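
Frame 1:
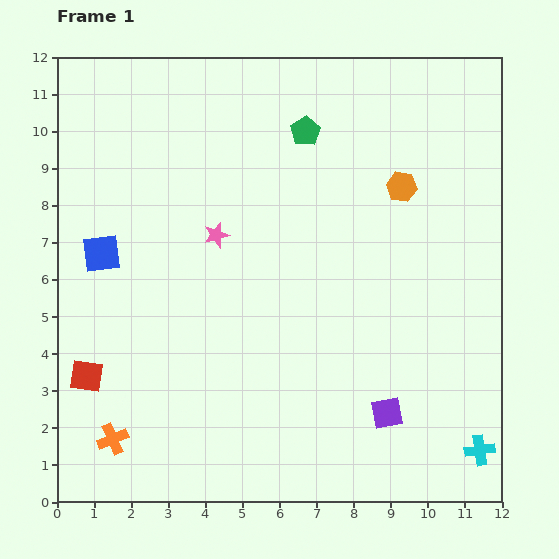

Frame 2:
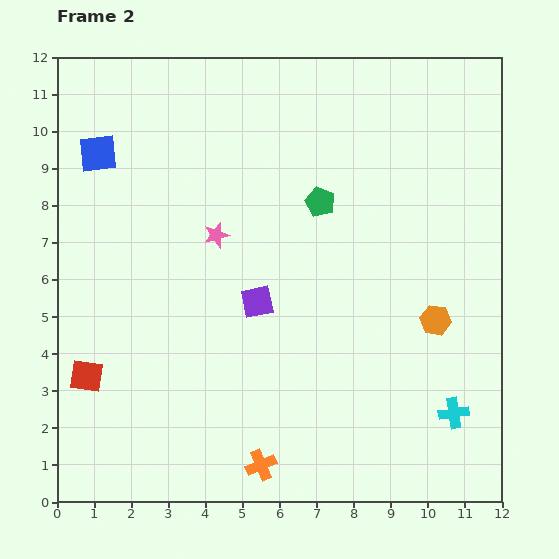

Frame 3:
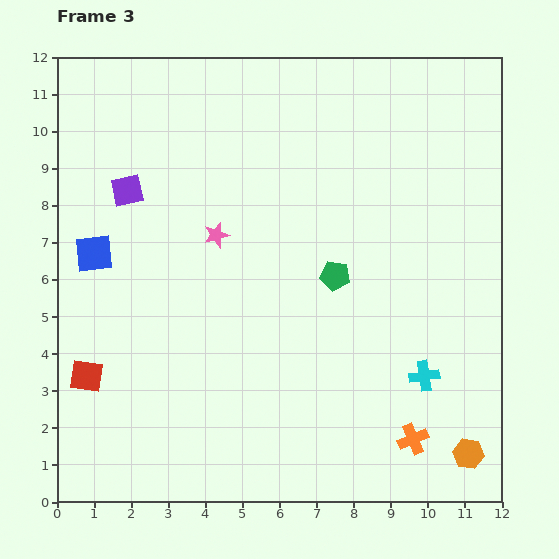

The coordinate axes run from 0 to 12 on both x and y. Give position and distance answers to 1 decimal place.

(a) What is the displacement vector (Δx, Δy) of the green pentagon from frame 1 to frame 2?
(0.4, -1.9)

The green pentagon was at (6.7, 10.0) in frame 1 and (7.1, 8.1) in frame 2.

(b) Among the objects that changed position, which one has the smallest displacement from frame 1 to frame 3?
the blue square

(moved 0.2)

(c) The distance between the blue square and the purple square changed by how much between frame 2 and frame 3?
-4.0

Distance in frame 2: 5.9. Distance in frame 3: 1.9.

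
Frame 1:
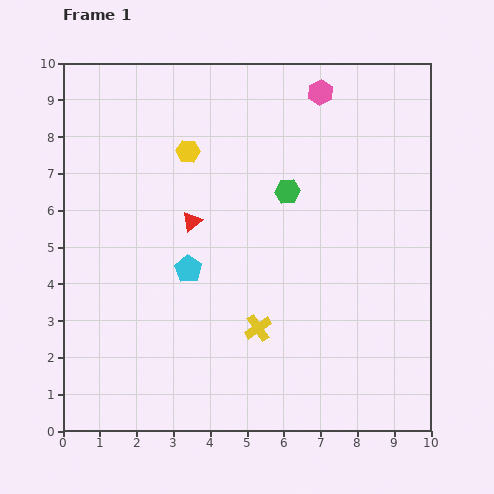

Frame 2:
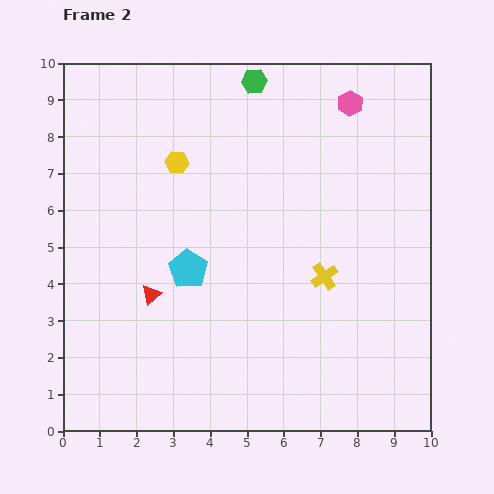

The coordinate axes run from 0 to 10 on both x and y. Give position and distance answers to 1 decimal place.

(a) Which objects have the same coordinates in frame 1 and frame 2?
the cyan pentagon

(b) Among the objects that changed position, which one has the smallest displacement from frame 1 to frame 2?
the yellow hexagon

(moved 0.4)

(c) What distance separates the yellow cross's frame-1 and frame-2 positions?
2.3

The yellow cross moved from (5.3, 2.8) to (7.1, 4.2), a distance of √(1.8² + 1.4²) ≈ 2.3.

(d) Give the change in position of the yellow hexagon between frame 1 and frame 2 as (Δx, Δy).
(-0.3, -0.3)

The yellow hexagon was at (3.4, 7.6) in frame 1 and (3.1, 7.3) in frame 2.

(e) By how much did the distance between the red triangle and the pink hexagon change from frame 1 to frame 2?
+2.6

Distance in frame 1: 4.9. Distance in frame 2: 7.5.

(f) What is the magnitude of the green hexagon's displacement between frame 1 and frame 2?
3.1

The green hexagon moved from (6.1, 6.5) to (5.2, 9.5), a distance of √(0.9² + 3.0²) ≈ 3.1.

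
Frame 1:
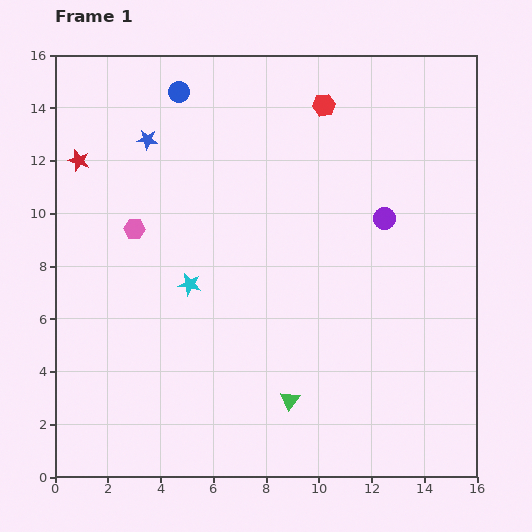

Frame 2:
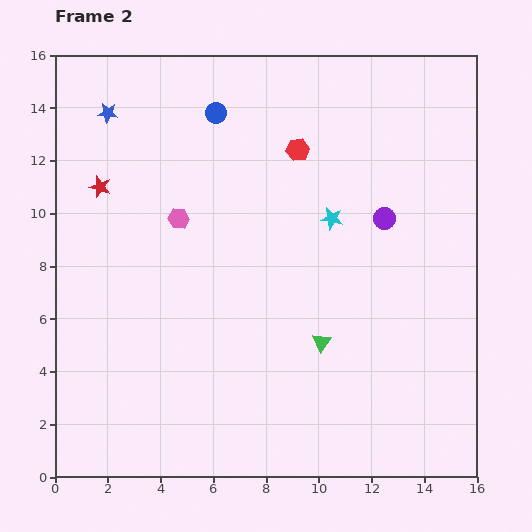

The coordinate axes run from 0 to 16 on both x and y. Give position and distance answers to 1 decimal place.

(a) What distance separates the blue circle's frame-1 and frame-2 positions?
1.6

The blue circle moved from (4.7, 14.6) to (6.1, 13.8), a distance of √(1.4² + 0.8²) ≈ 1.6.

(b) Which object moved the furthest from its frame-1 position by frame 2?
the cyan star

(moved 6.0; next 2.5)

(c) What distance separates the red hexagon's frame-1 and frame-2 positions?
2.0

The red hexagon moved from (10.2, 14.1) to (9.2, 12.4), a distance of √(1.0² + 1.7²) ≈ 2.0.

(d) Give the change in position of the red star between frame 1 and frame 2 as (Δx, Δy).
(0.8, -1.0)

The red star was at (0.9, 12.0) in frame 1 and (1.7, 11.0) in frame 2.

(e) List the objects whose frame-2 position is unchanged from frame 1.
the purple circle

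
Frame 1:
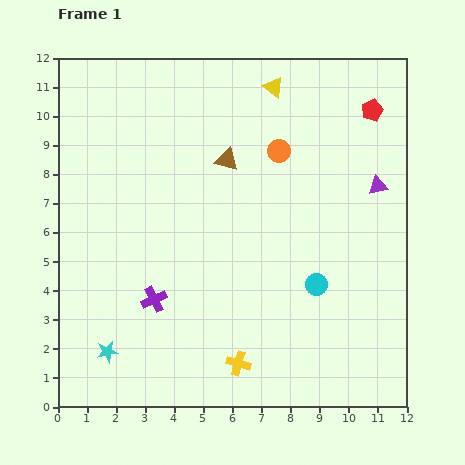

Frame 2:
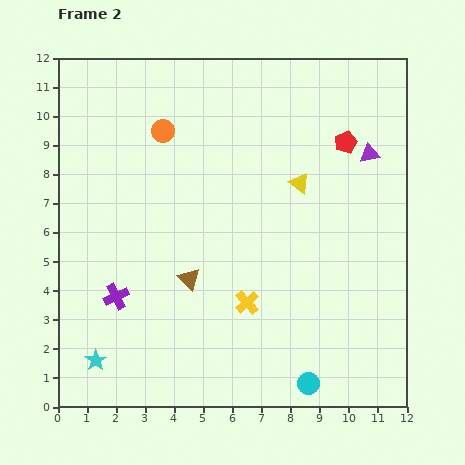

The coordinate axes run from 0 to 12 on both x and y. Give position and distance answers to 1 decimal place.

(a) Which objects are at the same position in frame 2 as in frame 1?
none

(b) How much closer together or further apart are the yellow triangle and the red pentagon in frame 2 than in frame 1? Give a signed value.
-1.4

Distance in frame 1: 3.5. Distance in frame 2: 2.1.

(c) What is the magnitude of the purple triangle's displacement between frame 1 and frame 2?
1.1

The purple triangle moved from (11.0, 7.6) to (10.7, 8.7), a distance of √(0.3² + 1.1²) ≈ 1.1.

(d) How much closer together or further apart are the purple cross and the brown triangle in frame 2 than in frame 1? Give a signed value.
-2.8

Distance in frame 1: 5.4. Distance in frame 2: 2.6.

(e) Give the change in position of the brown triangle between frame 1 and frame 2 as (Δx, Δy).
(-1.3, -4.1)

The brown triangle was at (5.8, 8.5) in frame 1 and (4.5, 4.4) in frame 2.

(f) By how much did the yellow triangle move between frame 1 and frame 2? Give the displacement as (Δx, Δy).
(0.9, -3.3)

The yellow triangle was at (7.4, 11.0) in frame 1 and (8.3, 7.7) in frame 2.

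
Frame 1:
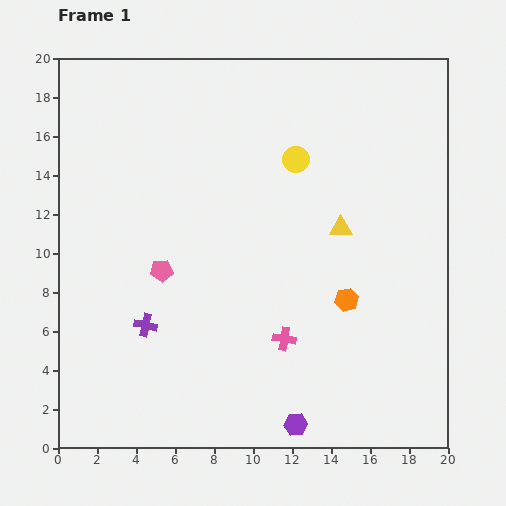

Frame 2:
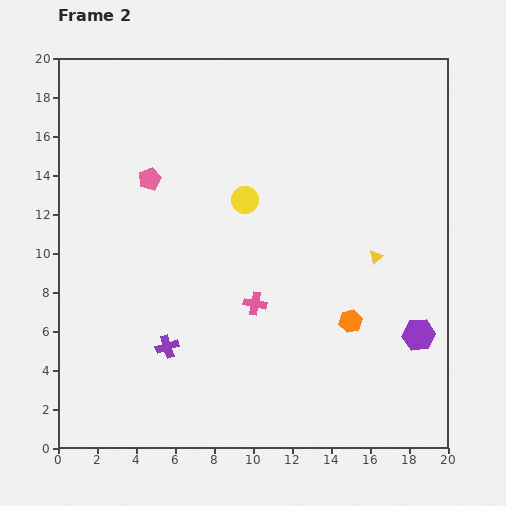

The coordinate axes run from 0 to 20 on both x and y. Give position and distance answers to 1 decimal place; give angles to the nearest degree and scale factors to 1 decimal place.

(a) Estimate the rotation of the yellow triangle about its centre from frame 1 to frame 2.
39° counter-clockwise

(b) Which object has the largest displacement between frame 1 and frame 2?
the purple hexagon

(moved 7.8; next 4.7)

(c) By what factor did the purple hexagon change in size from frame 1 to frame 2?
1.4×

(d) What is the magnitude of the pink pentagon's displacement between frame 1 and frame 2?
4.7

The pink pentagon moved from (5.3, 9.1) to (4.7, 13.8), a distance of √(0.6² + 4.7²) ≈ 4.7.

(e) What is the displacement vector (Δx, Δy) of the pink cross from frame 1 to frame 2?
(-1.5, 1.8)

The pink cross was at (11.6, 5.6) in frame 1 and (10.1, 7.4) in frame 2.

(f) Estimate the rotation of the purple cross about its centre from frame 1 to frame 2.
29° counter-clockwise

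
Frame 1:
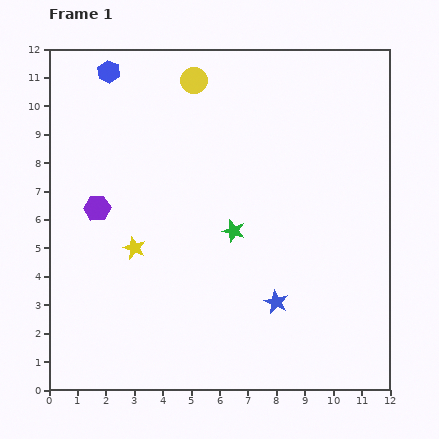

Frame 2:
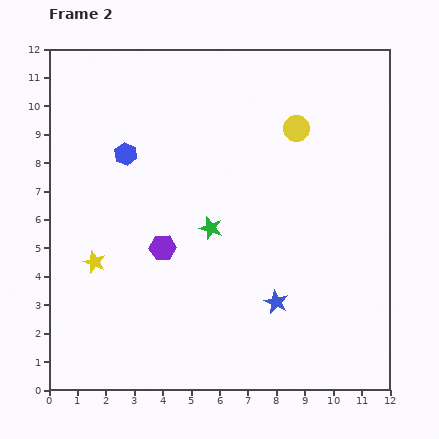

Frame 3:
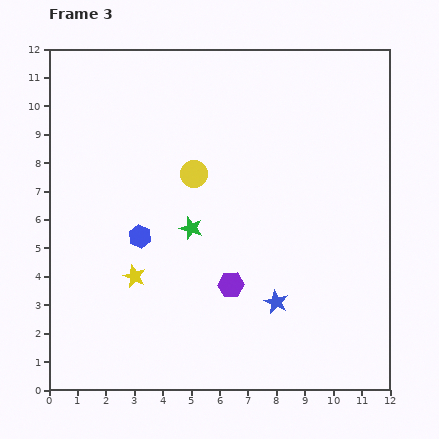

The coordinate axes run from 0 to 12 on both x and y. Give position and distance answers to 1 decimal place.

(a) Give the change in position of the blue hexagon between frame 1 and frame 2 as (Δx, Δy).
(0.6, -2.9)

The blue hexagon was at (2.1, 11.2) in frame 1 and (2.7, 8.3) in frame 2.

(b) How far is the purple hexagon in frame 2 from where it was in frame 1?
2.7

The purple hexagon moved from (1.7, 6.4) to (4.0, 5.0), a distance of √(2.3² + 1.4²) ≈ 2.7.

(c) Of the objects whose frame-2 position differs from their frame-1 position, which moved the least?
the green star

(moved 0.8)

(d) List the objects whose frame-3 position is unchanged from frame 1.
the blue star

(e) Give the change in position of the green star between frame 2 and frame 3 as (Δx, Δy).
(-0.7, 0.0)

The green star was at (5.7, 5.7) in frame 2 and (5.0, 5.7) in frame 3.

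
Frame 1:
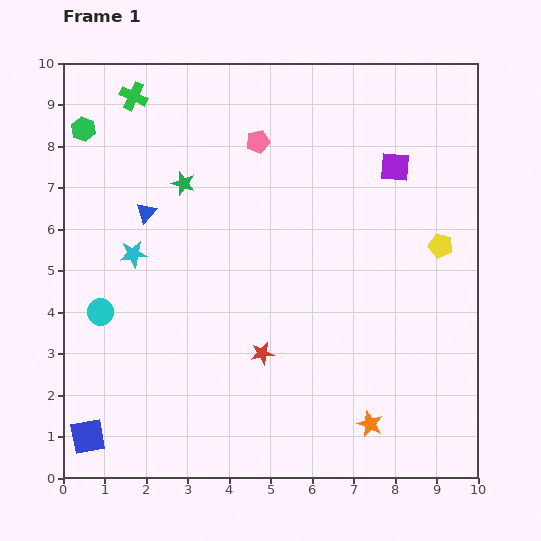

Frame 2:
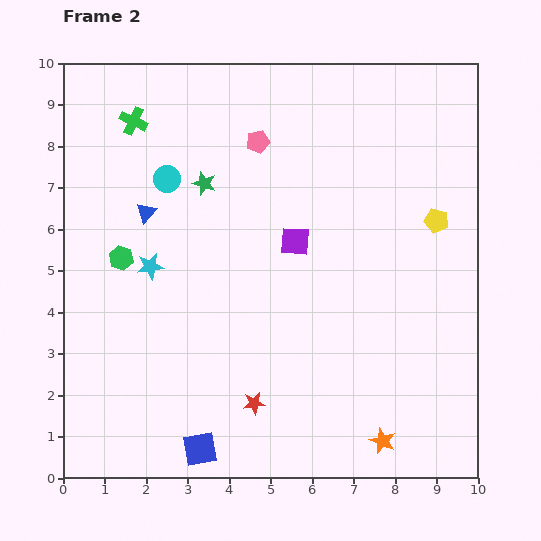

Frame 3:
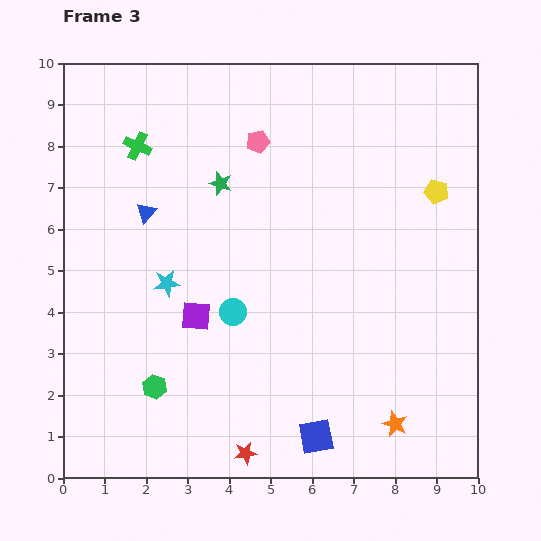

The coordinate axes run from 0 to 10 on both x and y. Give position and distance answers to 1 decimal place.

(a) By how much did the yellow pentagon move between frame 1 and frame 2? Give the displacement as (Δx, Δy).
(-0.1, 0.6)

The yellow pentagon was at (9.1, 5.6) in frame 1 and (9.0, 6.2) in frame 2.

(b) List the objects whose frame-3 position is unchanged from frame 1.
the pink pentagon, the blue triangle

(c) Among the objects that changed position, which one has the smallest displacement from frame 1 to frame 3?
the orange star

(moved 0.6)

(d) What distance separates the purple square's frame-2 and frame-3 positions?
3.0

The purple square moved from (5.6, 5.7) to (3.2, 3.9), a distance of √(2.4² + 1.8²) ≈ 3.0.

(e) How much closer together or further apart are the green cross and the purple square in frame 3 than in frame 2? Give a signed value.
-0.6

Distance in frame 2: 4.9. Distance in frame 3: 4.3.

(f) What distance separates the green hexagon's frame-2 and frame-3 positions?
3.2

The green hexagon moved from (1.4, 5.3) to (2.2, 2.2), a distance of √(0.8² + 3.1²) ≈ 3.2.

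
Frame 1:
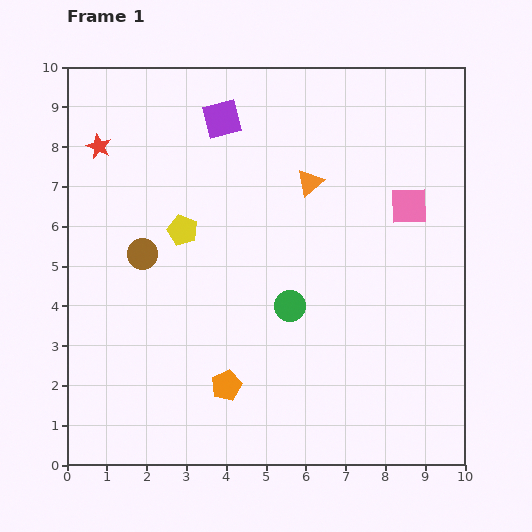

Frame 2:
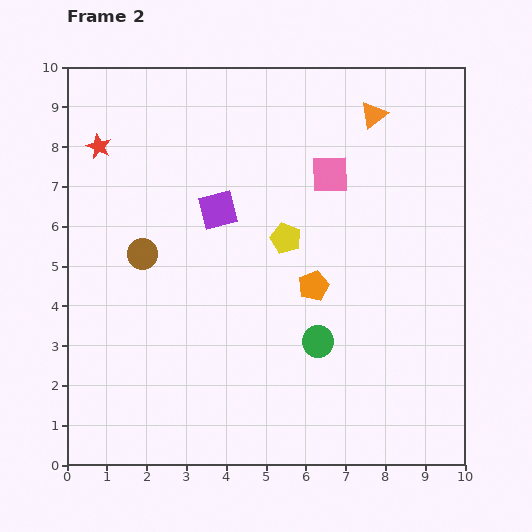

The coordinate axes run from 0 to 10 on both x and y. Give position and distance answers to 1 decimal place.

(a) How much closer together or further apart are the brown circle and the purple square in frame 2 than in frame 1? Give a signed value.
-1.7

Distance in frame 1: 3.9. Distance in frame 2: 2.2.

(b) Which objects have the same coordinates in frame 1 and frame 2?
the brown circle, the red star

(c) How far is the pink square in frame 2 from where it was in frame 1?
2.2

The pink square moved from (8.6, 6.5) to (6.6, 7.3), a distance of √(2.0² + 0.8²) ≈ 2.2.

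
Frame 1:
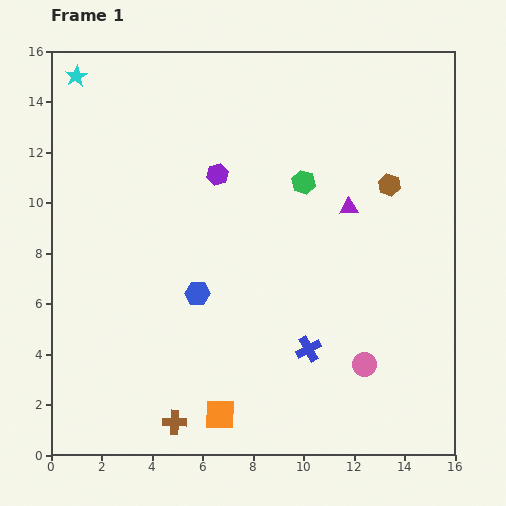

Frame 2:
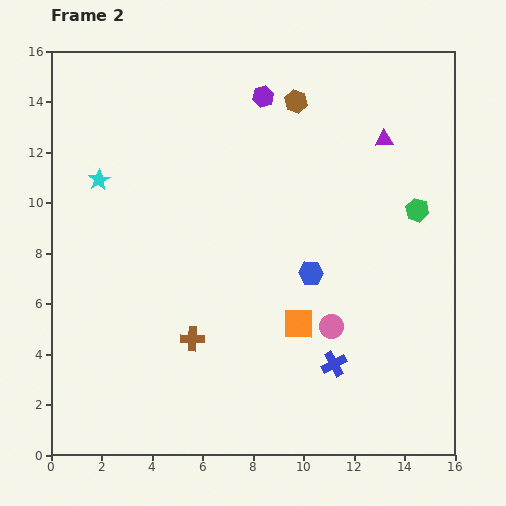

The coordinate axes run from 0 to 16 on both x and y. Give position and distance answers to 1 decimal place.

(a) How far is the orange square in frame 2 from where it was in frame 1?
4.8

The orange square moved from (6.7, 1.6) to (9.8, 5.2), a distance of √(3.1² + 3.6²) ≈ 4.8.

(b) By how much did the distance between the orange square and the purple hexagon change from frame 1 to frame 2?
-0.4

Distance in frame 1: 9.5. Distance in frame 2: 9.1.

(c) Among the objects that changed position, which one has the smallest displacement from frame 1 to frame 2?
the blue cross

(moved 1.2)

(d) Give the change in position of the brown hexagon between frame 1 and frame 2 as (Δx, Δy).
(-3.7, 3.3)

The brown hexagon was at (13.4, 10.7) in frame 1 and (9.7, 14.0) in frame 2.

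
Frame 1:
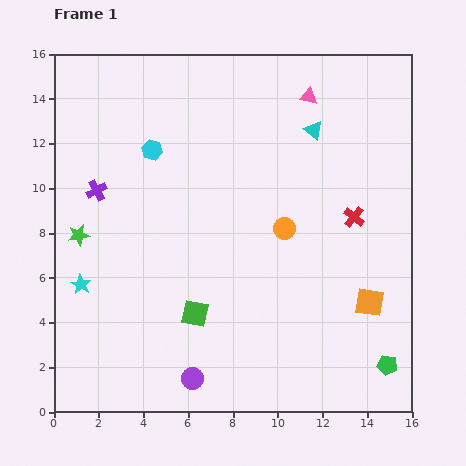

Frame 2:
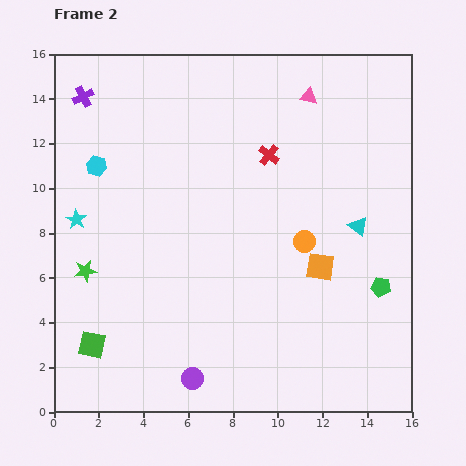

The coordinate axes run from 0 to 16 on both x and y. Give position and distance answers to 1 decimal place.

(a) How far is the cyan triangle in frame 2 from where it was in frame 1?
4.7

The cyan triangle moved from (11.6, 12.6) to (13.6, 8.3), a distance of √(2.0² + 4.3²) ≈ 4.7.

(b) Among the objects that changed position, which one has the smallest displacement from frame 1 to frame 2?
the orange circle

(moved 1.1)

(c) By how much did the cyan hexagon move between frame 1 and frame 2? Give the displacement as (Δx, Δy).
(-2.5, -0.7)

The cyan hexagon was at (4.4, 11.7) in frame 1 and (1.9, 11.0) in frame 2.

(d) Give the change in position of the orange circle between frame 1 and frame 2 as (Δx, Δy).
(0.9, -0.6)

The orange circle was at (10.3, 8.2) in frame 1 and (11.2, 7.6) in frame 2.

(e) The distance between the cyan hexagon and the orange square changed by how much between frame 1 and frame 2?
-0.8

Distance in frame 1: 11.8. Distance in frame 2: 11.0.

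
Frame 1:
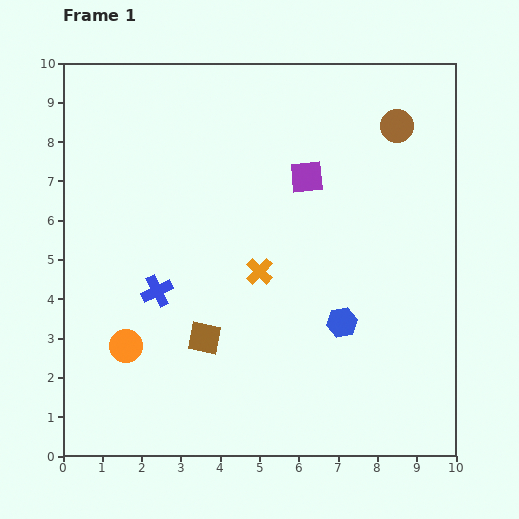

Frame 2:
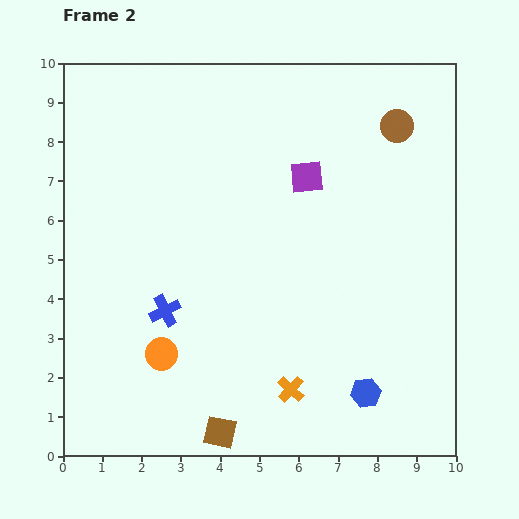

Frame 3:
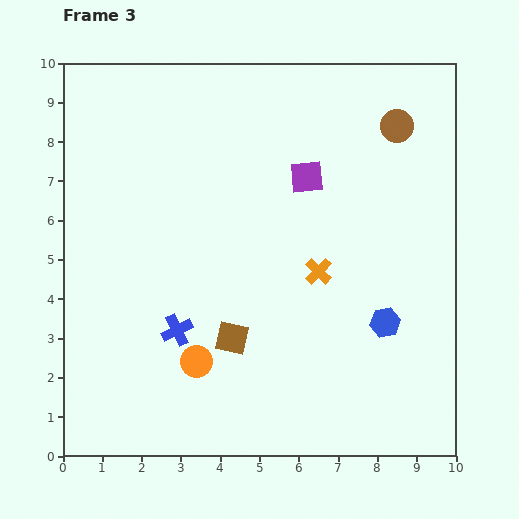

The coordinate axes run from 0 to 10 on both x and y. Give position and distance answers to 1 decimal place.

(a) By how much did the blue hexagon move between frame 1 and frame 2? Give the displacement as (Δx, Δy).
(0.6, -1.8)

The blue hexagon was at (7.1, 3.4) in frame 1 and (7.7, 1.6) in frame 2.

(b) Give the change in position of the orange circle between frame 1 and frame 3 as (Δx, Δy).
(1.8, -0.4)

The orange circle was at (1.6, 2.8) in frame 1 and (3.4, 2.4) in frame 3.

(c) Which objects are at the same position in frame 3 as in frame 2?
the purple square, the brown circle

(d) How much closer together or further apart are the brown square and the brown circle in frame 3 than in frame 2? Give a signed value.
-2.2

Distance in frame 2: 9.0. Distance in frame 3: 6.8.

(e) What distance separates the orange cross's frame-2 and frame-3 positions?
3.1

The orange cross moved from (5.8, 1.7) to (6.5, 4.7), a distance of √(0.7² + 3.0²) ≈ 3.1.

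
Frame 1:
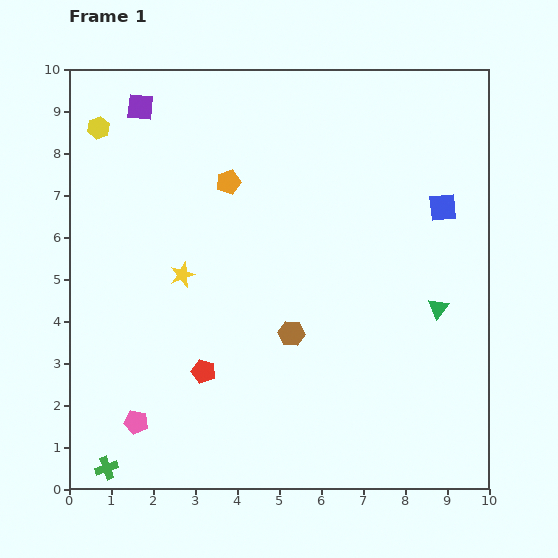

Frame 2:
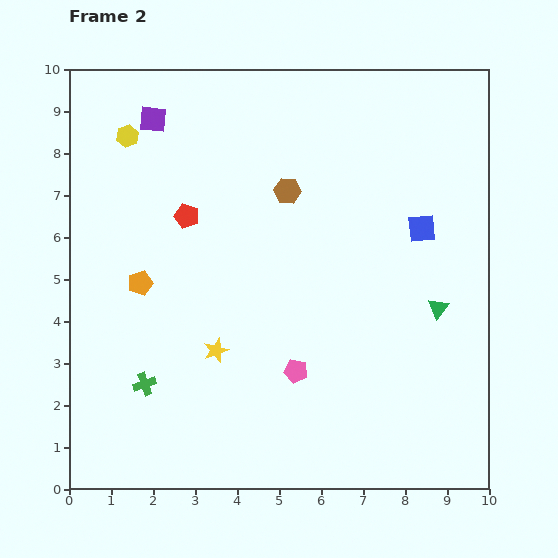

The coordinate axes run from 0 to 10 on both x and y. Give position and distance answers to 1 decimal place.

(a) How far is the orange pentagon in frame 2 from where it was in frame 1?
3.2

The orange pentagon moved from (3.8, 7.3) to (1.7, 4.9), a distance of √(2.1² + 2.4²) ≈ 3.2.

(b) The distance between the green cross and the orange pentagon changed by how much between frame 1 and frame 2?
-5.0

Distance in frame 1: 7.4. Distance in frame 2: 2.4.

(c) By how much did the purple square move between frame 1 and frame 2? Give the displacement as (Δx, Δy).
(0.3, -0.3)

The purple square was at (1.7, 9.1) in frame 1 and (2.0, 8.8) in frame 2.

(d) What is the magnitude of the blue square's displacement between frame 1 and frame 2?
0.7

The blue square moved from (8.9, 6.7) to (8.4, 6.2), a distance of √(0.5² + 0.5²) ≈ 0.7.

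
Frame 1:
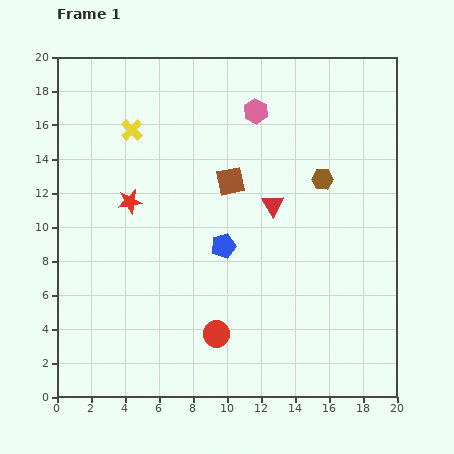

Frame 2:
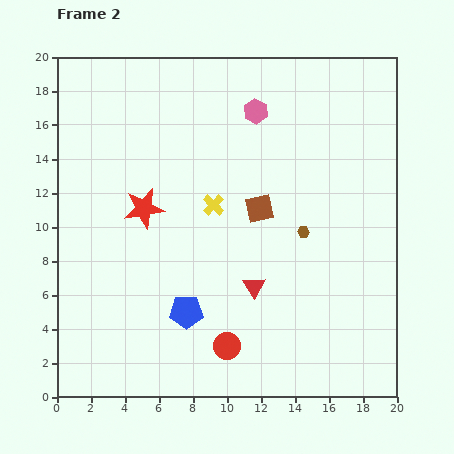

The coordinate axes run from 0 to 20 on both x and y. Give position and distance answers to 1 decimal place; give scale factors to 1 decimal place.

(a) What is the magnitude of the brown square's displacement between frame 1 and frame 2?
2.3

The brown square moved from (10.2, 12.7) to (11.9, 11.1), a distance of √(1.7² + 1.6²) ≈ 2.3.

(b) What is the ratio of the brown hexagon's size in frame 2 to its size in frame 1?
0.6×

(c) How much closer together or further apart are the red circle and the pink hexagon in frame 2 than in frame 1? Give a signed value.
+0.6

Distance in frame 1: 13.3. Distance in frame 2: 13.9.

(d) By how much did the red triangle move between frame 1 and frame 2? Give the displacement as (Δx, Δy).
(-1.1, -4.8)

The red triangle was at (12.7, 11.3) in frame 1 and (11.6, 6.5) in frame 2.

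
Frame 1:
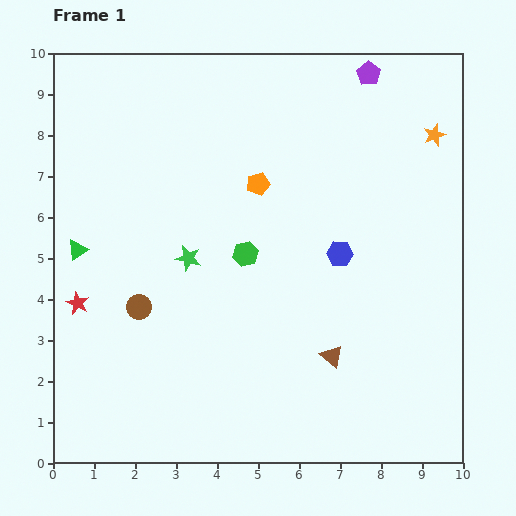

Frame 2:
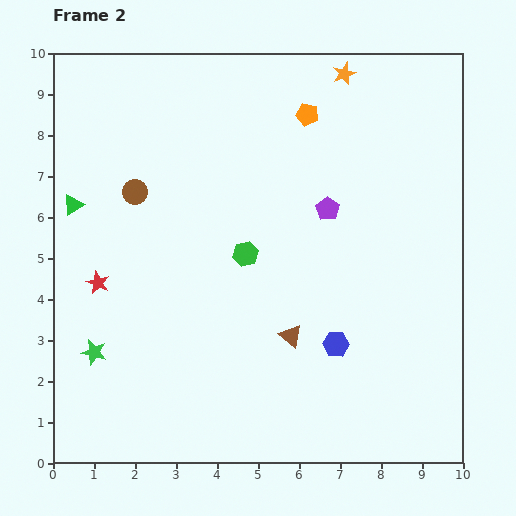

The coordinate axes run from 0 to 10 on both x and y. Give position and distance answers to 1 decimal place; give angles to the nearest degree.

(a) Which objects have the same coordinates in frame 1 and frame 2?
the green hexagon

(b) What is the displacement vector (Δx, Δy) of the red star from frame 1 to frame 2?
(0.5, 0.5)

The red star was at (0.6, 3.9) in frame 1 and (1.1, 4.4) in frame 2.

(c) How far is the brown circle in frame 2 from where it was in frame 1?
2.8

The brown circle moved from (2.1, 3.8) to (2.0, 6.6), a distance of √(0.1² + 2.8²) ≈ 2.8.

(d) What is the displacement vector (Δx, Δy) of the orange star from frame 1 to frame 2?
(-2.2, 1.5)

The orange star was at (9.3, 8.0) in frame 1 and (7.1, 9.5) in frame 2.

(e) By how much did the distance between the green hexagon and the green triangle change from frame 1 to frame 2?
+0.3

Distance in frame 1: 4.1. Distance in frame 2: 4.4.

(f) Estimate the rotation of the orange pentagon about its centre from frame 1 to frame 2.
28° clockwise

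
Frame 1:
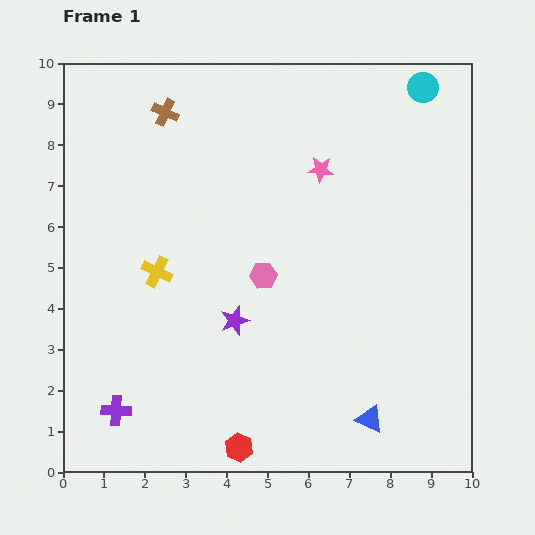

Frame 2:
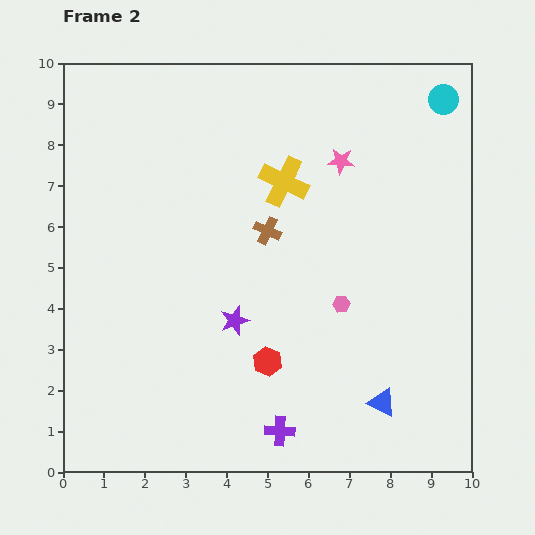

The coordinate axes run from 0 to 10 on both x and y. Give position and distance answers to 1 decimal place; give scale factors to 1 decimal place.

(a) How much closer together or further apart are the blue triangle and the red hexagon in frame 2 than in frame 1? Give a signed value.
-0.3

Distance in frame 1: 3.3. Distance in frame 2: 3.0.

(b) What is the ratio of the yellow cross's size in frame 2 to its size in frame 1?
1.6×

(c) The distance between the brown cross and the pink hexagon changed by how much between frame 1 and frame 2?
-2.2

Distance in frame 1: 4.7. Distance in frame 2: 2.5.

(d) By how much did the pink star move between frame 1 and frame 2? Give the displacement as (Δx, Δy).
(0.5, 0.2)

The pink star was at (6.3, 7.4) in frame 1 and (6.8, 7.6) in frame 2.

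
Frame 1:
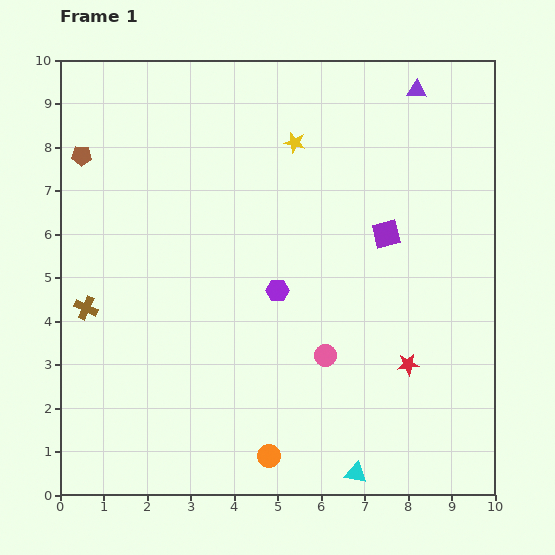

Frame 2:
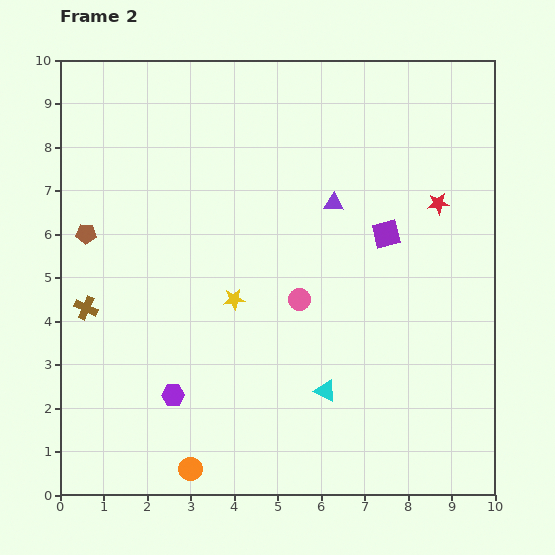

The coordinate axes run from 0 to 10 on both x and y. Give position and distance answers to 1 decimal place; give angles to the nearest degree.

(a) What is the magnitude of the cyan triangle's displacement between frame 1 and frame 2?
2.0

The cyan triangle moved from (6.8, 0.5) to (6.1, 2.4), a distance of √(0.7² + 1.9²) ≈ 2.0.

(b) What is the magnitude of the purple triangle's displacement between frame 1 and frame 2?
3.2

The purple triangle moved from (8.2, 9.3) to (6.3, 6.7), a distance of √(1.9² + 2.6²) ≈ 3.2.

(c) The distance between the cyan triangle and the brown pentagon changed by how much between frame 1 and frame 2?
-3.0

Distance in frame 1: 9.6. Distance in frame 2: 6.6.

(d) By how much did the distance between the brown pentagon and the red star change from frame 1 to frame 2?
-0.8

Distance in frame 1: 8.9. Distance in frame 2: 8.1.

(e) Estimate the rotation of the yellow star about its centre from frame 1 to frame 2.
19° counter-clockwise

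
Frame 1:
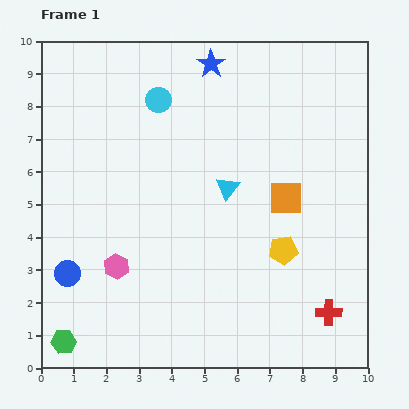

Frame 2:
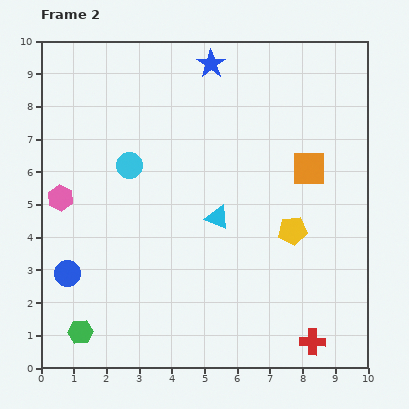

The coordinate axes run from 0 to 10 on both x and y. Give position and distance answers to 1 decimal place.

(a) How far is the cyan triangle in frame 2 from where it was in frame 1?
0.9

The cyan triangle moved from (5.7, 5.5) to (5.4, 4.6), a distance of √(0.3² + 0.9²) ≈ 0.9.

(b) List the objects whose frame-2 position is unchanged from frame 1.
the blue star, the blue circle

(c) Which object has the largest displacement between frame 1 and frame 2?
the pink hexagon

(moved 2.7; next 2.2)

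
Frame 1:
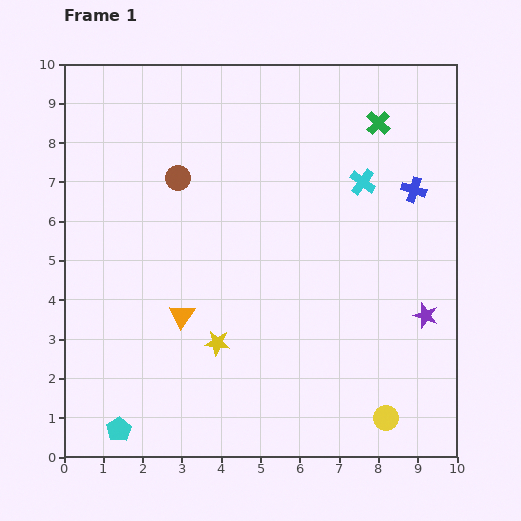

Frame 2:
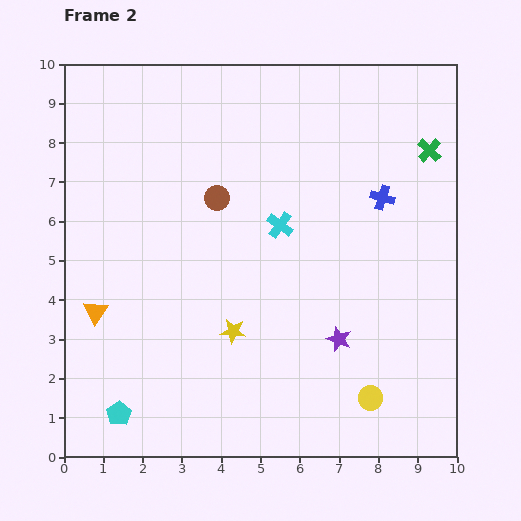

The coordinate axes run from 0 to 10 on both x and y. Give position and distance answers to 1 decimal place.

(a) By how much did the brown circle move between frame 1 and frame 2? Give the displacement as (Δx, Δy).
(1.0, -0.5)

The brown circle was at (2.9, 7.1) in frame 1 and (3.9, 6.6) in frame 2.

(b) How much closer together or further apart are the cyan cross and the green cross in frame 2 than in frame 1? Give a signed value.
+2.6

Distance in frame 1: 1.6. Distance in frame 2: 4.2.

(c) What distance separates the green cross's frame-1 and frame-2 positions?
1.5

The green cross moved from (8.0, 8.5) to (9.3, 7.8), a distance of √(1.3² + 0.7²) ≈ 1.5.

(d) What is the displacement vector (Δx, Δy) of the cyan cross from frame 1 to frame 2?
(-2.1, -1.1)

The cyan cross was at (7.6, 7.0) in frame 1 and (5.5, 5.9) in frame 2.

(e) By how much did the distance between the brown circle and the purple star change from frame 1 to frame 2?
-2.4

Distance in frame 1: 7.2. Distance in frame 2: 4.8.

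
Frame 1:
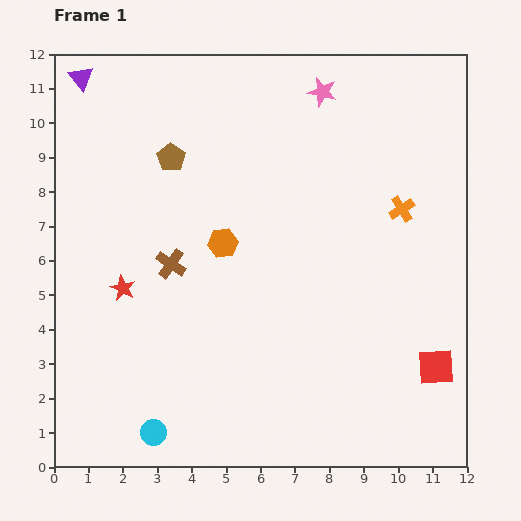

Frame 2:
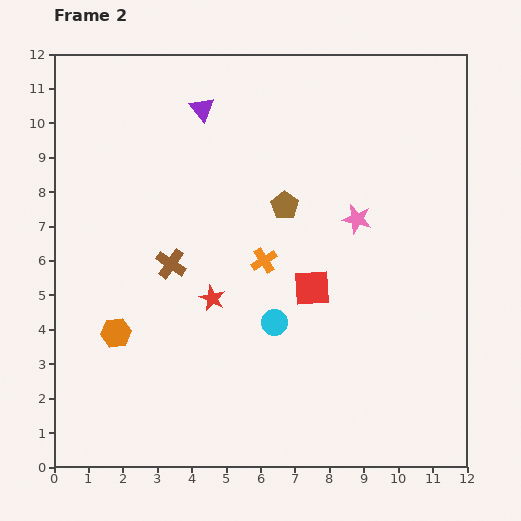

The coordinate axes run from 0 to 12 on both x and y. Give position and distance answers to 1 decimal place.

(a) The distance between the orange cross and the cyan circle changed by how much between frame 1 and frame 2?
-7.9

Distance in frame 1: 9.7. Distance in frame 2: 1.8.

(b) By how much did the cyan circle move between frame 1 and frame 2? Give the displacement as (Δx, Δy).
(3.5, 3.2)

The cyan circle was at (2.9, 1.0) in frame 1 and (6.4, 4.2) in frame 2.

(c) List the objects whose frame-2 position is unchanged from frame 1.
the brown cross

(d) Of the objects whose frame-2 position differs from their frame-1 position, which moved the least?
the red star

(moved 2.6)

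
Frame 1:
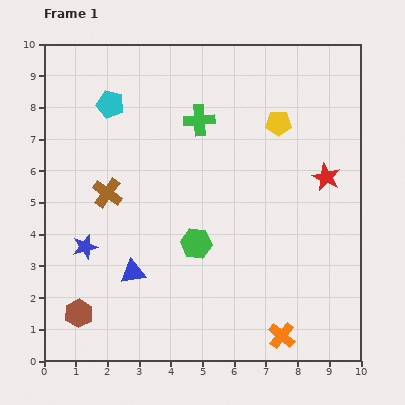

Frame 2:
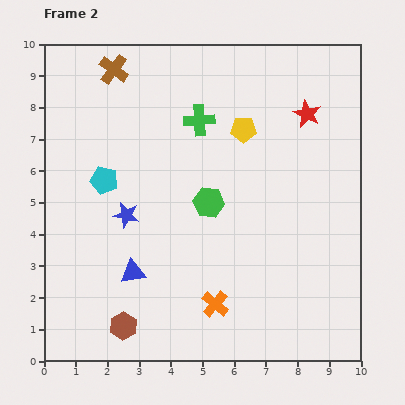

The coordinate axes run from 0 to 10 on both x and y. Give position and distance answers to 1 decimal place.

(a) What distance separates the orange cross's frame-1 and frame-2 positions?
2.3

The orange cross moved from (7.5, 0.8) to (5.4, 1.8), a distance of √(2.1² + 1.0²) ≈ 2.3.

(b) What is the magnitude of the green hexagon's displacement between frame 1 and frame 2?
1.4

The green hexagon moved from (4.8, 3.7) to (5.2, 5.0), a distance of √(0.4² + 1.3²) ≈ 1.4.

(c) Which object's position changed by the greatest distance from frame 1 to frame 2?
the brown cross

(moved 3.9; next 2.4)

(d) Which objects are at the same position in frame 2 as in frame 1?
the green cross, the blue triangle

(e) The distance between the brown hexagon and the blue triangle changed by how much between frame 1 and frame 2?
-0.4

Distance in frame 1: 2.1. Distance in frame 2: 1.7.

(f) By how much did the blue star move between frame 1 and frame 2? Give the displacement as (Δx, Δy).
(1.3, 1.0)

The blue star was at (1.3, 3.6) in frame 1 and (2.6, 4.6) in frame 2.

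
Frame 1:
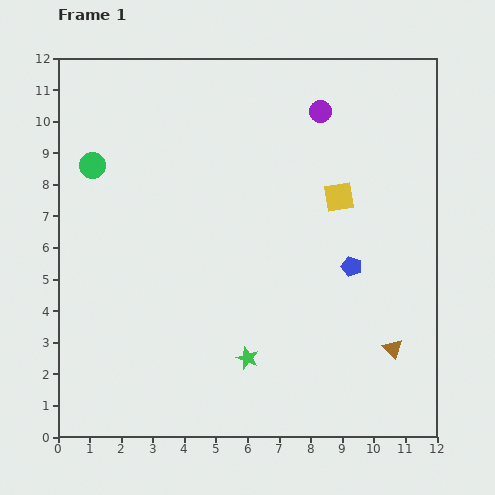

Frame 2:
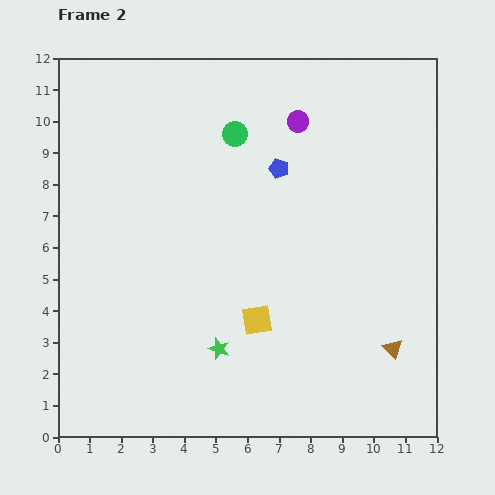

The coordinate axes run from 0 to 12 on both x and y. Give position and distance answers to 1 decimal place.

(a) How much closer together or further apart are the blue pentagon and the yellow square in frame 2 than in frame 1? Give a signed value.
+2.7

Distance in frame 1: 2.2. Distance in frame 2: 4.9.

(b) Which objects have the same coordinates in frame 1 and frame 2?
the brown triangle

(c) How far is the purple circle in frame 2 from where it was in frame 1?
0.8

The purple circle moved from (8.3, 10.3) to (7.6, 10.0), a distance of √(0.7² + 0.3²) ≈ 0.8.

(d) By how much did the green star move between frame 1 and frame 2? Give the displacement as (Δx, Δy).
(-0.9, 0.3)

The green star was at (6.0, 2.5) in frame 1 and (5.1, 2.8) in frame 2.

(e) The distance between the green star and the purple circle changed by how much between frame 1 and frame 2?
-0.5

Distance in frame 1: 8.1. Distance in frame 2: 7.6.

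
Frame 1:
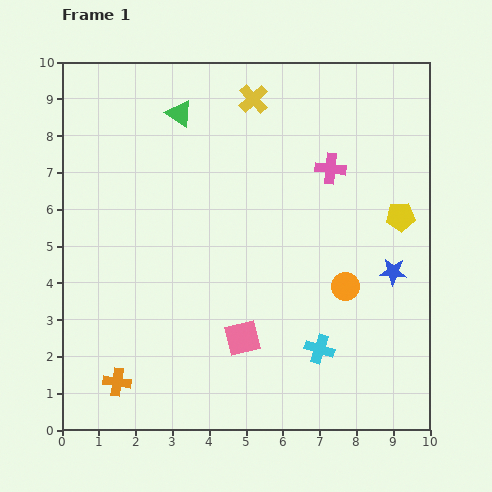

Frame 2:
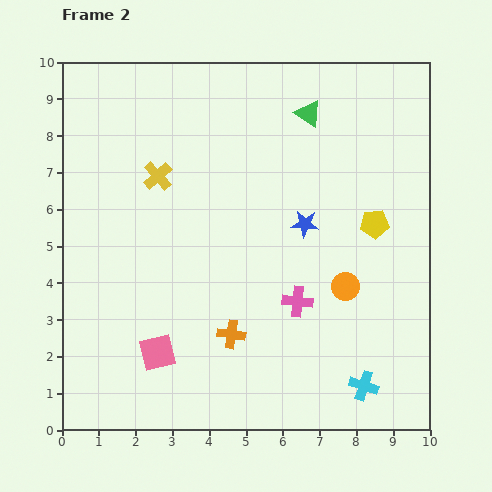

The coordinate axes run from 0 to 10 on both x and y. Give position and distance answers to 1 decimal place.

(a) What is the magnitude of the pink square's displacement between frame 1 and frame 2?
2.3

The pink square moved from (4.9, 2.5) to (2.6, 2.1), a distance of √(2.3² + 0.4²) ≈ 2.3.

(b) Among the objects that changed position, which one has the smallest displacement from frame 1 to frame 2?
the yellow pentagon

(moved 0.7)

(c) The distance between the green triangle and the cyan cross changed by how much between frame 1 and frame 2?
+0.2

Distance in frame 1: 7.4. Distance in frame 2: 7.6.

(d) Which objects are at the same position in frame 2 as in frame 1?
the orange circle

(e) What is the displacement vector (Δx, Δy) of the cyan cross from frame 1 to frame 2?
(1.2, -1.0)

The cyan cross was at (7.0, 2.2) in frame 1 and (8.2, 1.2) in frame 2.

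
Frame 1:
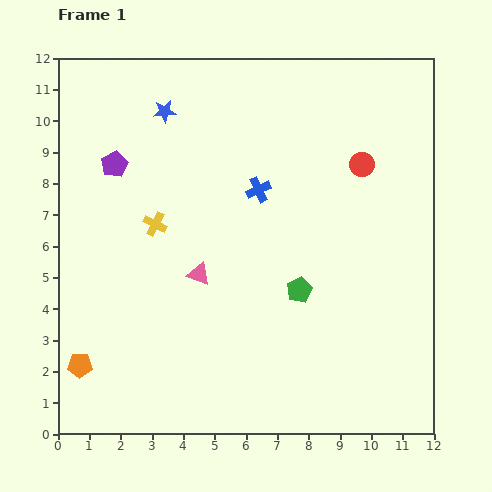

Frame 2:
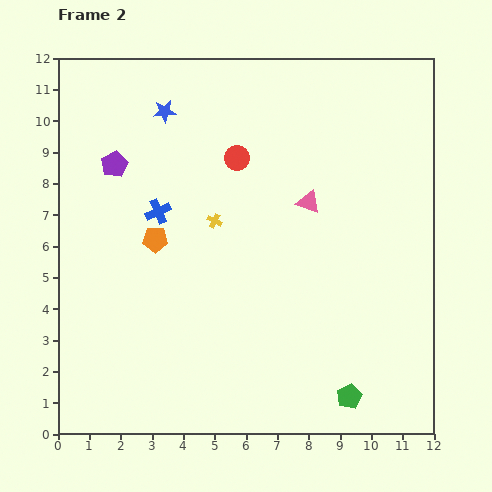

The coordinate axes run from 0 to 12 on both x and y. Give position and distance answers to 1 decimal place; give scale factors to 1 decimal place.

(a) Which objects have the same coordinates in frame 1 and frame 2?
the purple pentagon, the blue star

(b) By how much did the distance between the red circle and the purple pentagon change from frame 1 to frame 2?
-4.0

Distance in frame 1: 7.9. Distance in frame 2: 3.9.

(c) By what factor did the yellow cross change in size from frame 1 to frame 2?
0.6×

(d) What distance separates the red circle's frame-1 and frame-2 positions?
4.0

The red circle moved from (9.7, 8.6) to (5.7, 8.8), a distance of √(4.0² + 0.2²) ≈ 4.0.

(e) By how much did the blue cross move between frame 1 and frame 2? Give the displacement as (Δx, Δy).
(-3.2, -0.7)

The blue cross was at (6.4, 7.8) in frame 1 and (3.2, 7.1) in frame 2.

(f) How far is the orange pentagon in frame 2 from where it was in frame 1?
4.7

The orange pentagon moved from (0.7, 2.2) to (3.1, 6.2), a distance of √(2.4² + 4.0²) ≈ 4.7.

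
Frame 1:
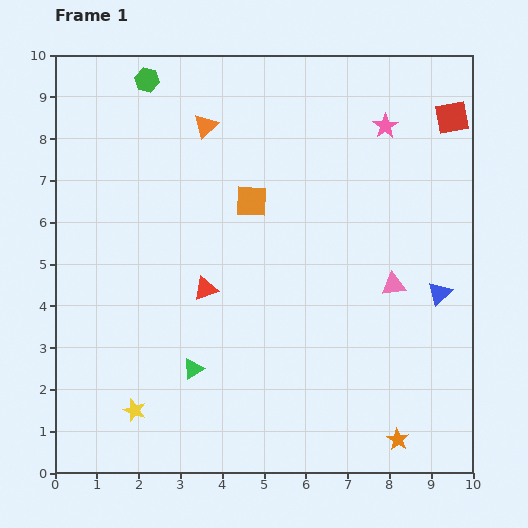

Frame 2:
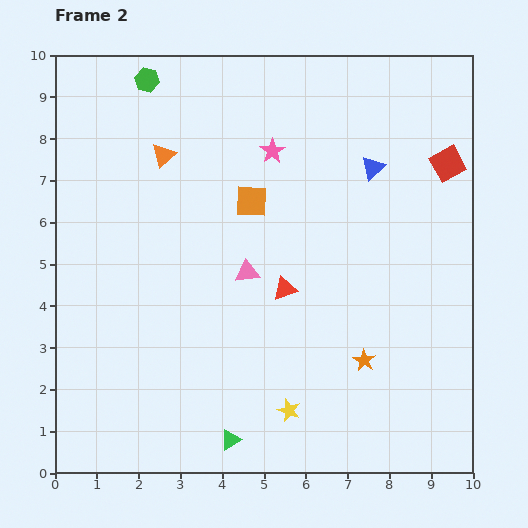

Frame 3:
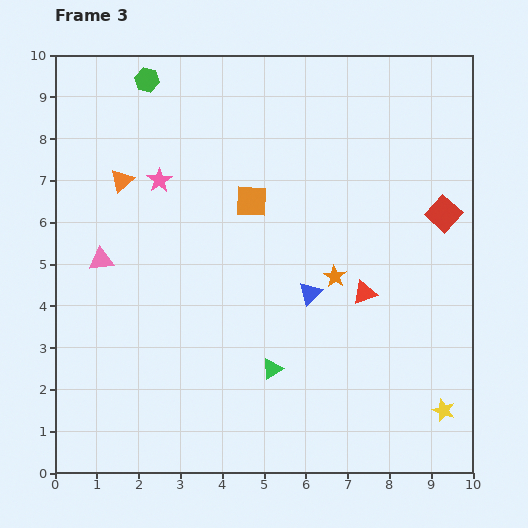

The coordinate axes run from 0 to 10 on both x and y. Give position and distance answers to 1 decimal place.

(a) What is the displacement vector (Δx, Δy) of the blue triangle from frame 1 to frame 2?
(-1.6, 3.0)

The blue triangle was at (9.2, 4.3) in frame 1 and (7.6, 7.3) in frame 2.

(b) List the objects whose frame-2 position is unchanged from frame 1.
the orange square, the green hexagon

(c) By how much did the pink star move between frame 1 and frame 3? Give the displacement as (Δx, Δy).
(-5.4, -1.3)

The pink star was at (7.9, 8.3) in frame 1 and (2.5, 7.0) in frame 3.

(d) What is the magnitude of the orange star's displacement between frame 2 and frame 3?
2.1

The orange star moved from (7.4, 2.7) to (6.7, 4.7), a distance of √(0.7² + 2.0²) ≈ 2.1.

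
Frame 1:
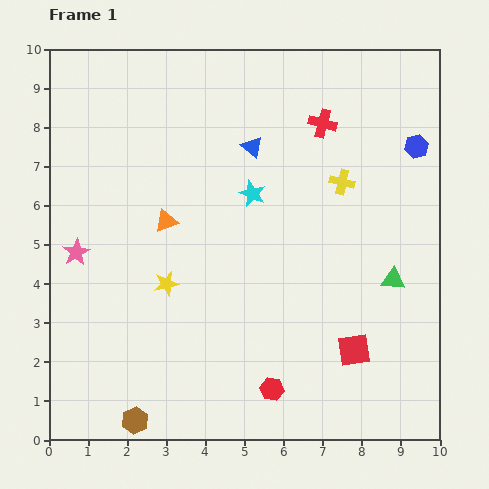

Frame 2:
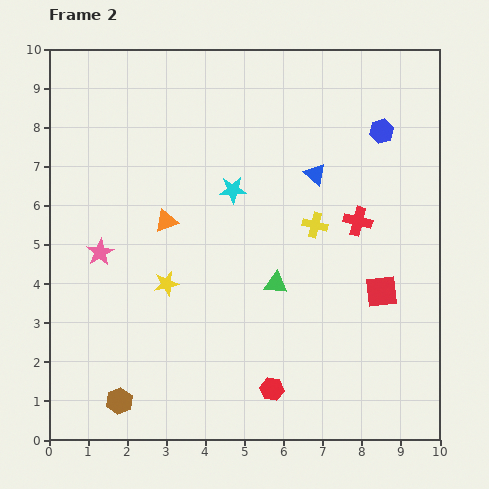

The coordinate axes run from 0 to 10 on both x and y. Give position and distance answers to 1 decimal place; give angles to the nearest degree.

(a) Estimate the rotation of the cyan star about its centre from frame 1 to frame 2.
25° counter-clockwise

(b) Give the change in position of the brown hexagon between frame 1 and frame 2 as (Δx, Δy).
(-0.4, 0.5)

The brown hexagon was at (2.2, 0.5) in frame 1 and (1.8, 1.0) in frame 2.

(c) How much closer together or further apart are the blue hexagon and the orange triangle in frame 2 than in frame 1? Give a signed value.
-0.7

Distance in frame 1: 6.7. Distance in frame 2: 6.0.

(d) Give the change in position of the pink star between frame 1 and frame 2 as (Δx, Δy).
(0.6, 0.0)

The pink star was at (0.7, 4.8) in frame 1 and (1.3, 4.8) in frame 2.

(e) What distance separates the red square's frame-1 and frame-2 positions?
1.7

The red square moved from (7.8, 2.3) to (8.5, 3.8), a distance of √(0.7² + 1.5²) ≈ 1.7.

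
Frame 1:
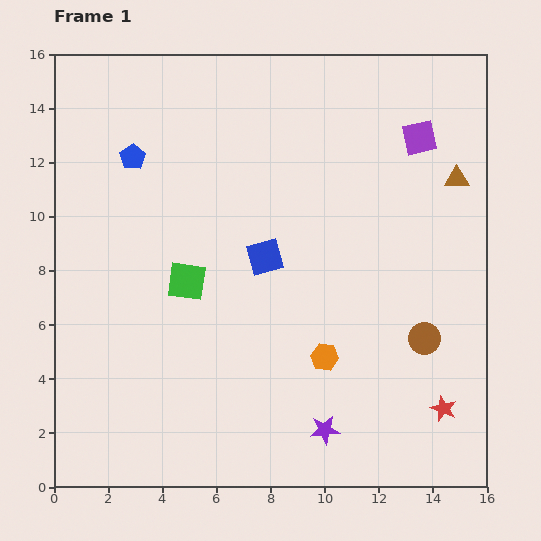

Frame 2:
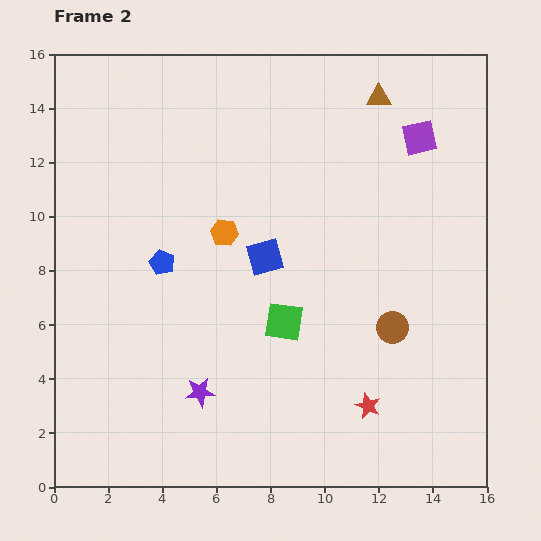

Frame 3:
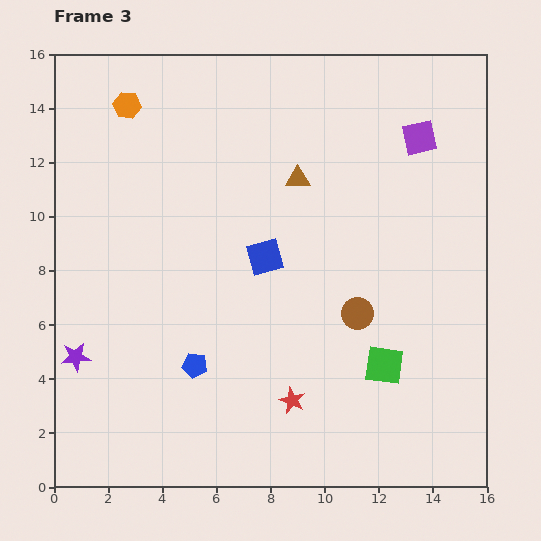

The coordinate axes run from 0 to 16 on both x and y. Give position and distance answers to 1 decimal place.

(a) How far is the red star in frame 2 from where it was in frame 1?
2.8

The red star moved from (14.4, 2.9) to (11.6, 3.0), a distance of √(2.8² + 0.1²) ≈ 2.8.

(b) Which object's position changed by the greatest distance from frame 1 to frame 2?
the orange hexagon

(moved 5.9; next 4.8)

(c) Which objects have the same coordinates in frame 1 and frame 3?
the purple square, the blue square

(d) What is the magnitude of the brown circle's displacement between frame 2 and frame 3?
1.4

The brown circle moved from (12.5, 5.9) to (11.2, 6.4), a distance of √(1.3² + 0.5²) ≈ 1.4.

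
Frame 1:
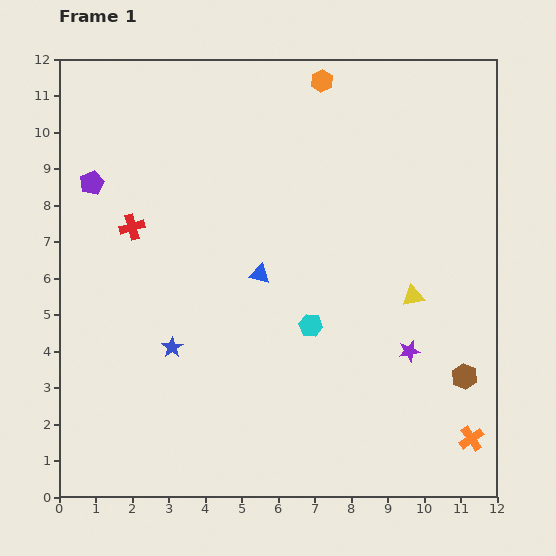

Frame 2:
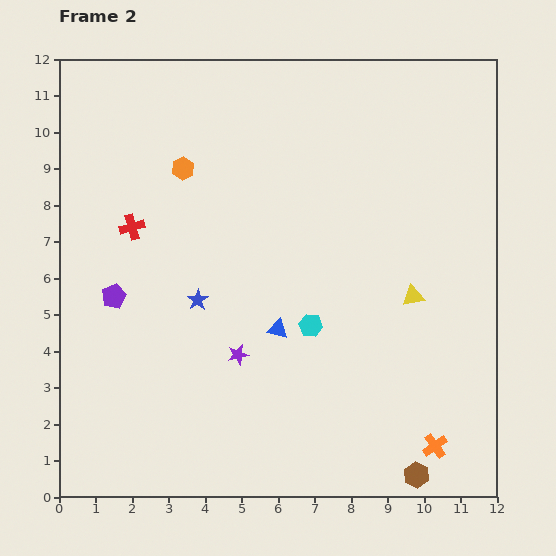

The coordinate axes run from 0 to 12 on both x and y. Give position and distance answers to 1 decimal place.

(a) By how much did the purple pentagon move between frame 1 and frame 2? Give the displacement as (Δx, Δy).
(0.6, -3.1)

The purple pentagon was at (0.9, 8.6) in frame 1 and (1.5, 5.5) in frame 2.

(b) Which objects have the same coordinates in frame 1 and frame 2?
the yellow triangle, the red cross, the cyan hexagon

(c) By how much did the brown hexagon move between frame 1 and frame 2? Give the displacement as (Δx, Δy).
(-1.3, -2.7)

The brown hexagon was at (11.1, 3.3) in frame 1 and (9.8, 0.6) in frame 2.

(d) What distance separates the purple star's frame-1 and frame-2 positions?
4.7

The purple star moved from (9.6, 4.0) to (4.9, 3.9), a distance of √(4.7² + 0.1²) ≈ 4.7.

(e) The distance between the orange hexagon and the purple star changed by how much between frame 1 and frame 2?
-2.5

Distance in frame 1: 7.8. Distance in frame 2: 5.3.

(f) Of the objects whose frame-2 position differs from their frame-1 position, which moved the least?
the orange cross

(moved 1.0)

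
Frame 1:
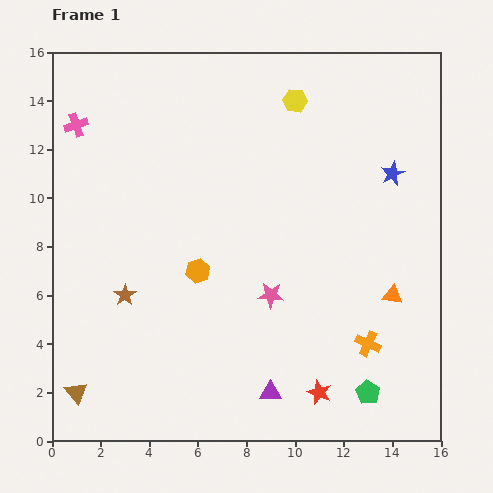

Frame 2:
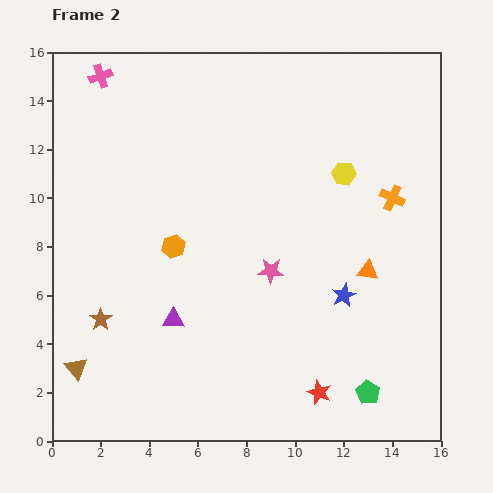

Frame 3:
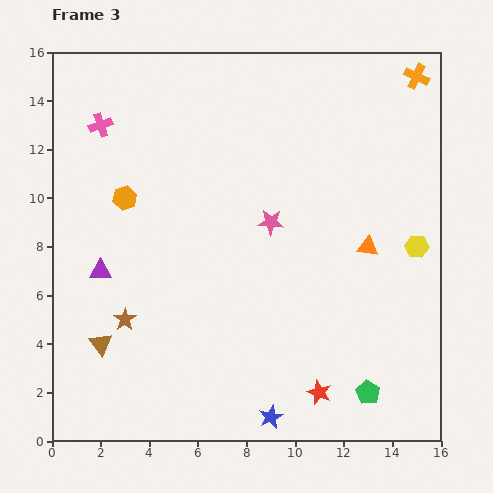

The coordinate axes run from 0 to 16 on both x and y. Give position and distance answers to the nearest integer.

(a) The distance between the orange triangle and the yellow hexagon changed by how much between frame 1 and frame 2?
-5

Distance in frame 1: 9. Distance in frame 2: 4.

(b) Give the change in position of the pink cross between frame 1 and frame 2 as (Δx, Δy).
(1, 2)

The pink cross was at (1, 13) in frame 1 and (2, 15) in frame 2.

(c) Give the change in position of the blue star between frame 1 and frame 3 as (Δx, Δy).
(-5, -10)

The blue star was at (14, 11) in frame 1 and (9, 1) in frame 3.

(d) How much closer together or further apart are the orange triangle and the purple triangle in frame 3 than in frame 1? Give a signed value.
+5

Distance in frame 1: 6. Distance in frame 3: 11.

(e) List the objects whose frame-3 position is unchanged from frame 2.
the green pentagon, the red star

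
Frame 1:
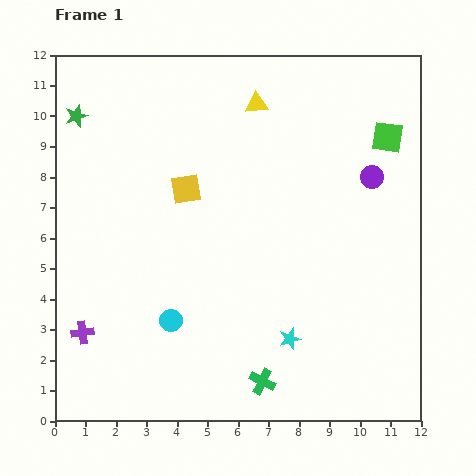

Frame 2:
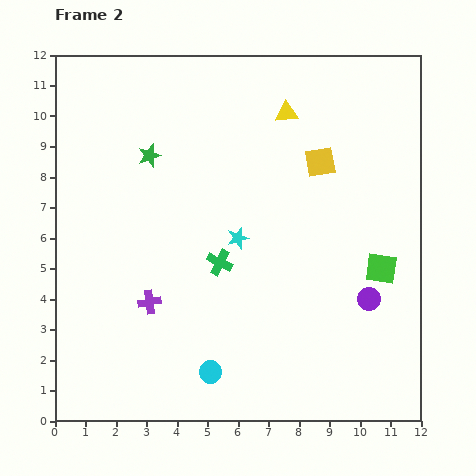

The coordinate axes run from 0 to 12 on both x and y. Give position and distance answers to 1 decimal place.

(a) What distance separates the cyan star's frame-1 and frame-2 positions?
3.7

The cyan star moved from (7.7, 2.7) to (6.0, 6.0), a distance of √(1.7² + 3.3²) ≈ 3.7.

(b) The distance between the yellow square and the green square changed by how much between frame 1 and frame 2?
-2.8

Distance in frame 1: 6.8. Distance in frame 2: 4.0.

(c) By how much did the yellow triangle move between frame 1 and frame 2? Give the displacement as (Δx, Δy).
(1.0, -0.3)

The yellow triangle was at (6.6, 10.4) in frame 1 and (7.6, 10.1) in frame 2.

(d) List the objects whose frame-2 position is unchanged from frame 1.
none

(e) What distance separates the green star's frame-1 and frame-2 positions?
2.7

The green star moved from (0.7, 10.0) to (3.1, 8.7), a distance of √(2.4² + 1.3²) ≈ 2.7.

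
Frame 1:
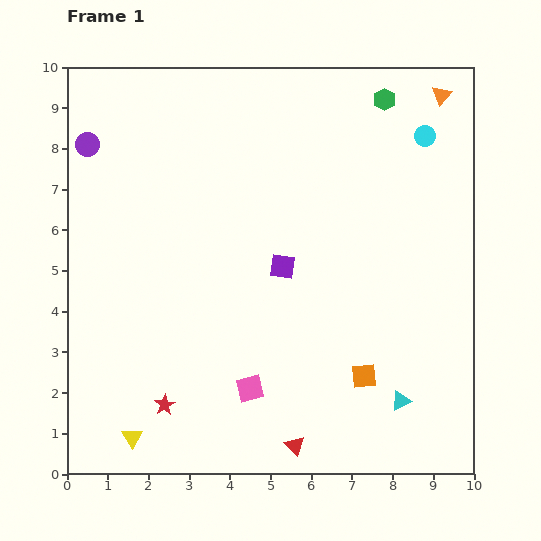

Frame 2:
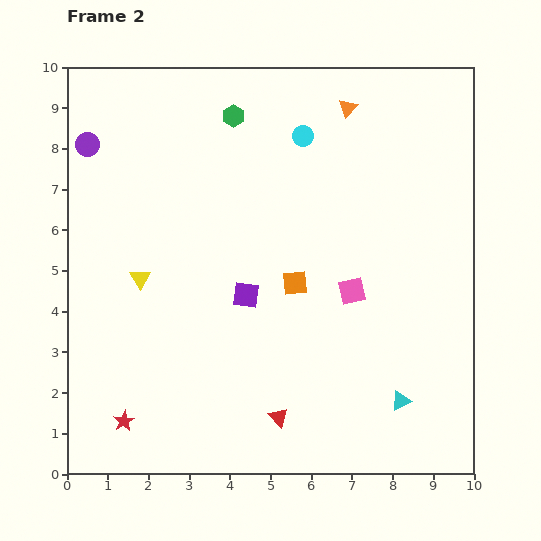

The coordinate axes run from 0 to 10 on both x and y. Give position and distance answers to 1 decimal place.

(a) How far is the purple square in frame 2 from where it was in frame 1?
1.1

The purple square moved from (5.3, 5.1) to (4.4, 4.4), a distance of √(0.9² + 0.7²) ≈ 1.1.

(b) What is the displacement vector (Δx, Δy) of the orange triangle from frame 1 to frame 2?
(-2.3, -0.3)

The orange triangle was at (9.2, 9.3) in frame 1 and (6.9, 9.0) in frame 2.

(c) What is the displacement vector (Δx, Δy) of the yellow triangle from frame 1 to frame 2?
(0.2, 3.9)

The yellow triangle was at (1.6, 0.9) in frame 1 and (1.8, 4.8) in frame 2.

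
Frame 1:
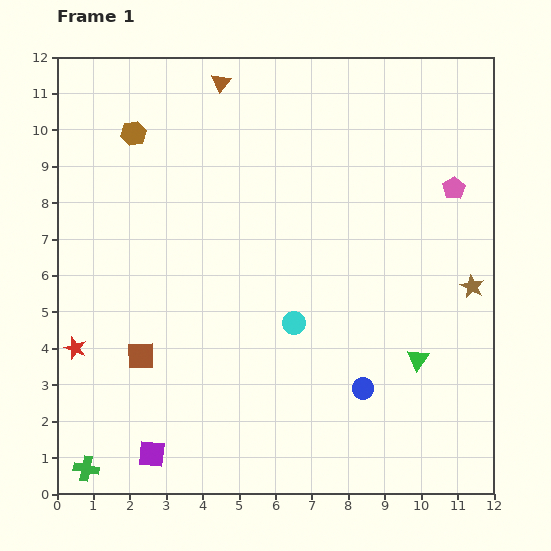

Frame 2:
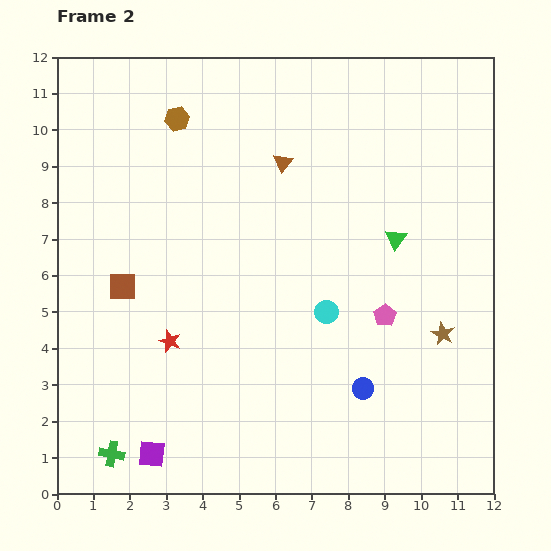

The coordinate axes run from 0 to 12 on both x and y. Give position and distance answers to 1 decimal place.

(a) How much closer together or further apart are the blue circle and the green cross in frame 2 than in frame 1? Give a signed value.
-0.8

Distance in frame 1: 7.9. Distance in frame 2: 7.1.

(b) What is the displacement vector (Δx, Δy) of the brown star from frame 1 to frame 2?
(-0.8, -1.3)

The brown star was at (11.4, 5.7) in frame 1 and (10.6, 4.4) in frame 2.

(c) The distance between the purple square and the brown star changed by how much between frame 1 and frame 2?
-1.2

Distance in frame 1: 9.9. Distance in frame 2: 8.7.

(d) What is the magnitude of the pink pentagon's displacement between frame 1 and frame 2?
4.0

The pink pentagon moved from (10.9, 8.4) to (9.0, 4.9), a distance of √(1.9² + 3.5²) ≈ 4.0.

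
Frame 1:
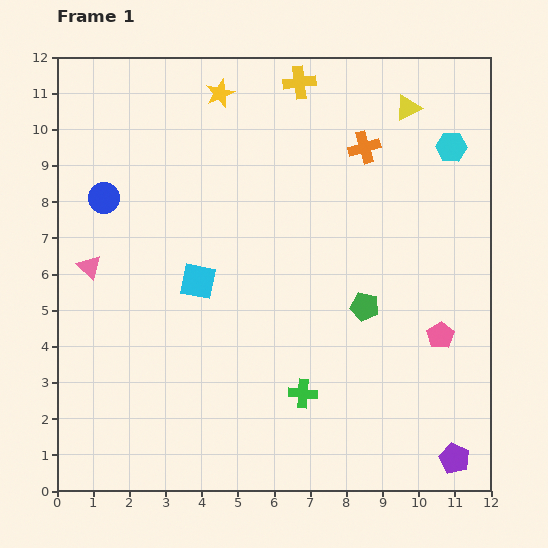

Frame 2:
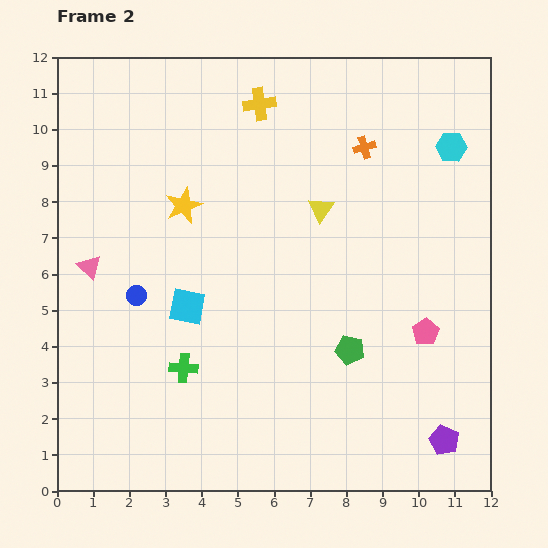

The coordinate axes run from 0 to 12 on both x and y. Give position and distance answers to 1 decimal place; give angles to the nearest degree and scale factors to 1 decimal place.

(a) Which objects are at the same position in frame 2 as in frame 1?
the orange cross, the cyan hexagon, the pink triangle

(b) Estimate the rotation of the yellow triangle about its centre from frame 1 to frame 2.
28° counter-clockwise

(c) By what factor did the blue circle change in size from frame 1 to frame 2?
0.6×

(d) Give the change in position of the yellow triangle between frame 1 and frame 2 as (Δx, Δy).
(-2.4, -2.8)

The yellow triangle was at (9.7, 10.6) in frame 1 and (7.3, 7.8) in frame 2.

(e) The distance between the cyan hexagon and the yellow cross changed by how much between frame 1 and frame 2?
+0.8

Distance in frame 1: 4.6. Distance in frame 2: 5.4.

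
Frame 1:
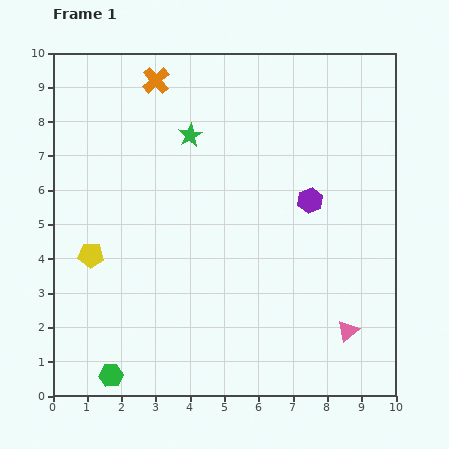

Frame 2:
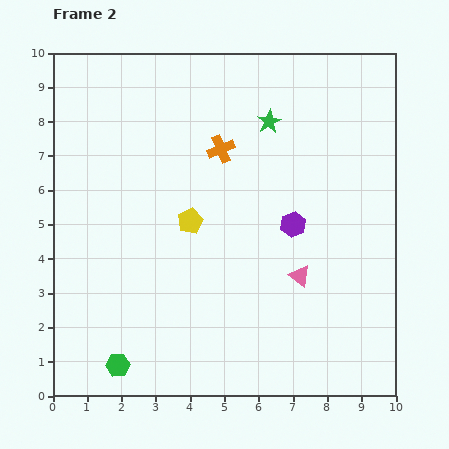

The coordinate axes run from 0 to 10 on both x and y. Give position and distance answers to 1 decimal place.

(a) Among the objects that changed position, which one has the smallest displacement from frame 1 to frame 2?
the green hexagon

(moved 0.4)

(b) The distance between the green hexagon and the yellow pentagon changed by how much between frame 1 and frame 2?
+1.1

Distance in frame 1: 3.6. Distance in frame 2: 4.7.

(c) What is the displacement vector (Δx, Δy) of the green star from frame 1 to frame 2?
(2.3, 0.4)

The green star was at (4.0, 7.6) in frame 1 and (6.3, 8.0) in frame 2.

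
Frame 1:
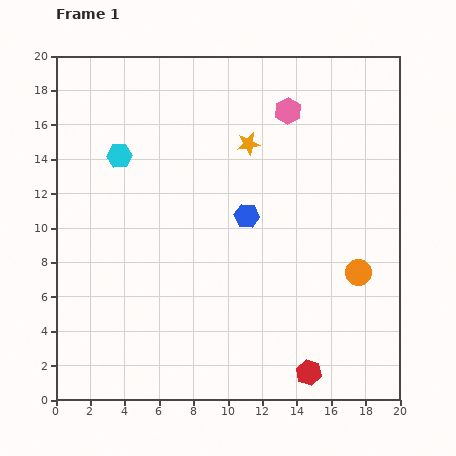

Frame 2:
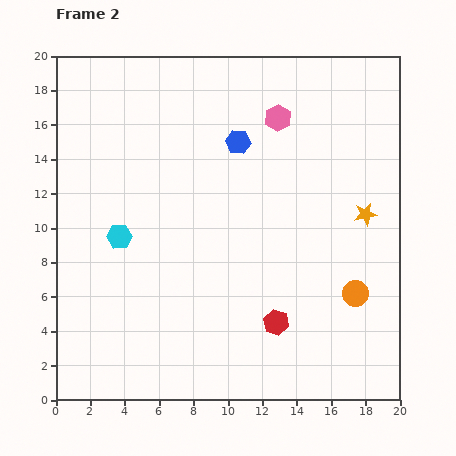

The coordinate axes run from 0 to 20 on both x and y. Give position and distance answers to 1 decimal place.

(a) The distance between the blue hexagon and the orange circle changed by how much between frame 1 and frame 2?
+3.8

Distance in frame 1: 7.3. Distance in frame 2: 11.1.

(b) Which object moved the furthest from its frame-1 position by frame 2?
the orange star

(moved 7.9; next 4.7)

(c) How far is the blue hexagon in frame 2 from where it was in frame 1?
4.3

The blue hexagon moved from (11.1, 10.7) to (10.6, 15.0), a distance of √(0.5² + 4.3²) ≈ 4.3.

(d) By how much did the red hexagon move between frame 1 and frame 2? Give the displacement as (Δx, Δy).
(-1.9, 2.9)

The red hexagon was at (14.7, 1.6) in frame 1 and (12.8, 4.5) in frame 2.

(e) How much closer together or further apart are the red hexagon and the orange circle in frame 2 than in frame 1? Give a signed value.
-1.6

Distance in frame 1: 6.5. Distance in frame 2: 4.9.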